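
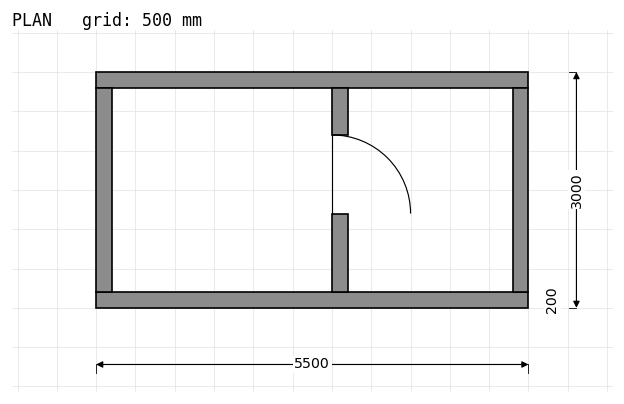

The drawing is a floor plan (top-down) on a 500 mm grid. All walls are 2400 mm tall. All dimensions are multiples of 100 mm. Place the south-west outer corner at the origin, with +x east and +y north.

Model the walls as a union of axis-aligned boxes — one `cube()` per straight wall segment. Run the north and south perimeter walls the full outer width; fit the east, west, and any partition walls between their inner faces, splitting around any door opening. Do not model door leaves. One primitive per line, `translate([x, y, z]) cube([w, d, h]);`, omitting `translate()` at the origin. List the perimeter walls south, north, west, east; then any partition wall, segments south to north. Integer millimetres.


cube([5500, 200, 2400]);
translate([0, 2800, 0]) cube([5500, 200, 2400]);
translate([0, 200, 0]) cube([200, 2600, 2400]);
translate([5300, 200, 0]) cube([200, 2600, 2400]);
translate([3000, 200, 0]) cube([200, 1000, 2400]);
translate([3000, 2200, 0]) cube([200, 600, 2400]);


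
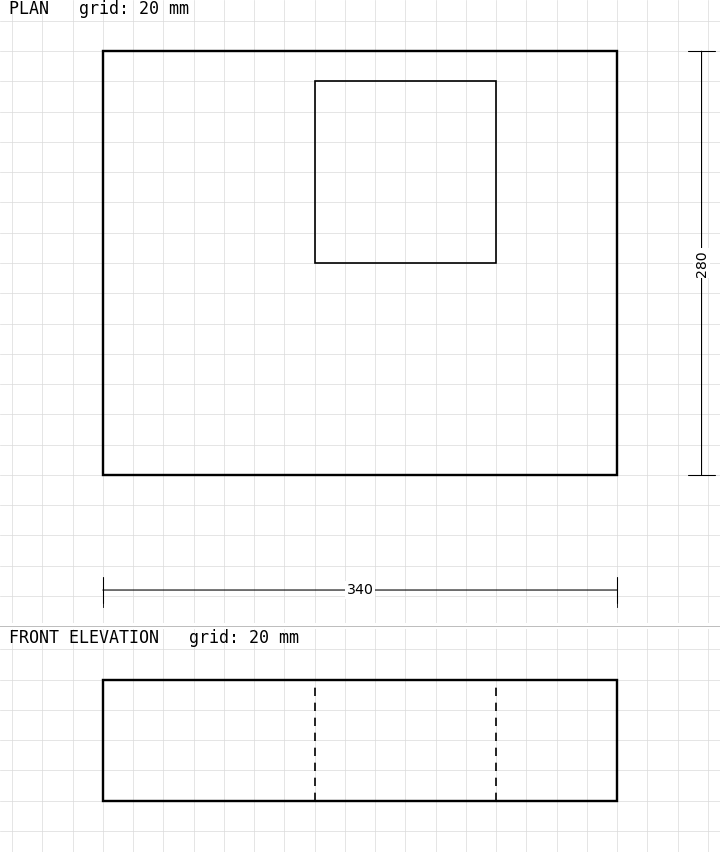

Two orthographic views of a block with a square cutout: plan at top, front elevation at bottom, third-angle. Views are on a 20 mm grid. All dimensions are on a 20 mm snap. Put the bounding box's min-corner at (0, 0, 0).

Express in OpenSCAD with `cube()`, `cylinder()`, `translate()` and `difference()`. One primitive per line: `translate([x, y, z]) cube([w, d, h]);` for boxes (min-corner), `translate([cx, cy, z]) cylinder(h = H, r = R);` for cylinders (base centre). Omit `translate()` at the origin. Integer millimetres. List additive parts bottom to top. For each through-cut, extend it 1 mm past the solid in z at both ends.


difference() {
  cube([340, 280, 80]);
  translate([140, 140, -1]) cube([120, 120, 82]);
}


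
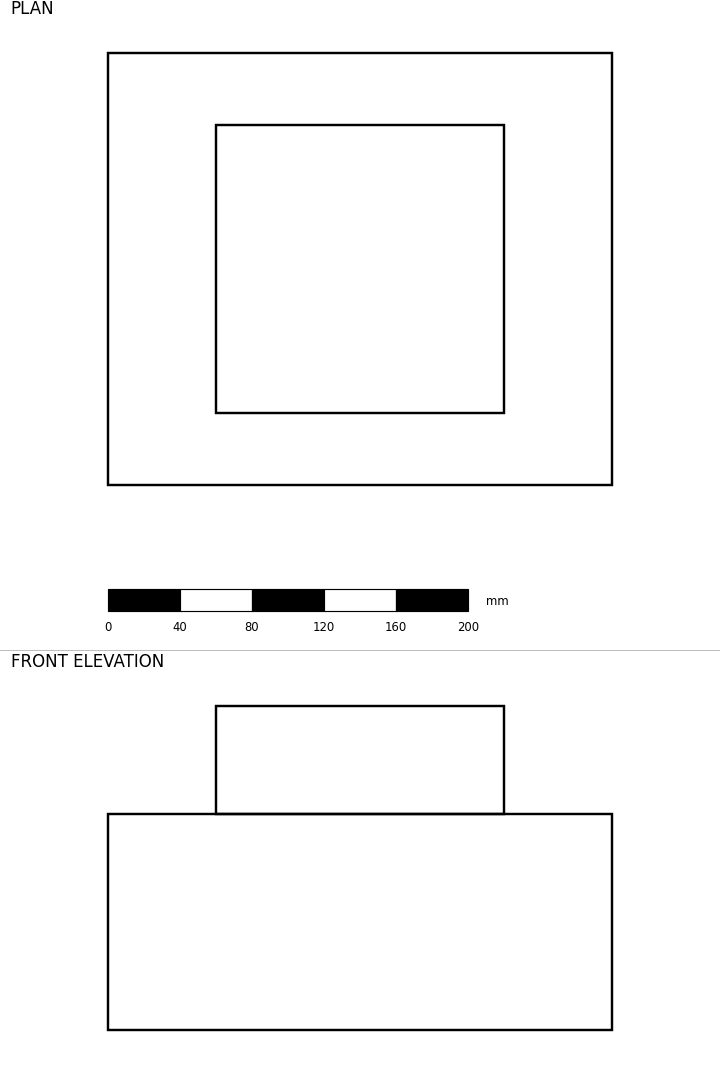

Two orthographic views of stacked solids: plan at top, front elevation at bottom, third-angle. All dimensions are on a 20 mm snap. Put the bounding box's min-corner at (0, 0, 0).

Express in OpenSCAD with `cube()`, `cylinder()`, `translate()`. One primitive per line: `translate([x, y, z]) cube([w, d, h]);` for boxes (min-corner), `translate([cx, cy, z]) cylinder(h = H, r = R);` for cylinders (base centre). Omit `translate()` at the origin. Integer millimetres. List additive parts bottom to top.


cube([280, 240, 120]);
translate([60, 40, 120]) cube([160, 160, 60]);


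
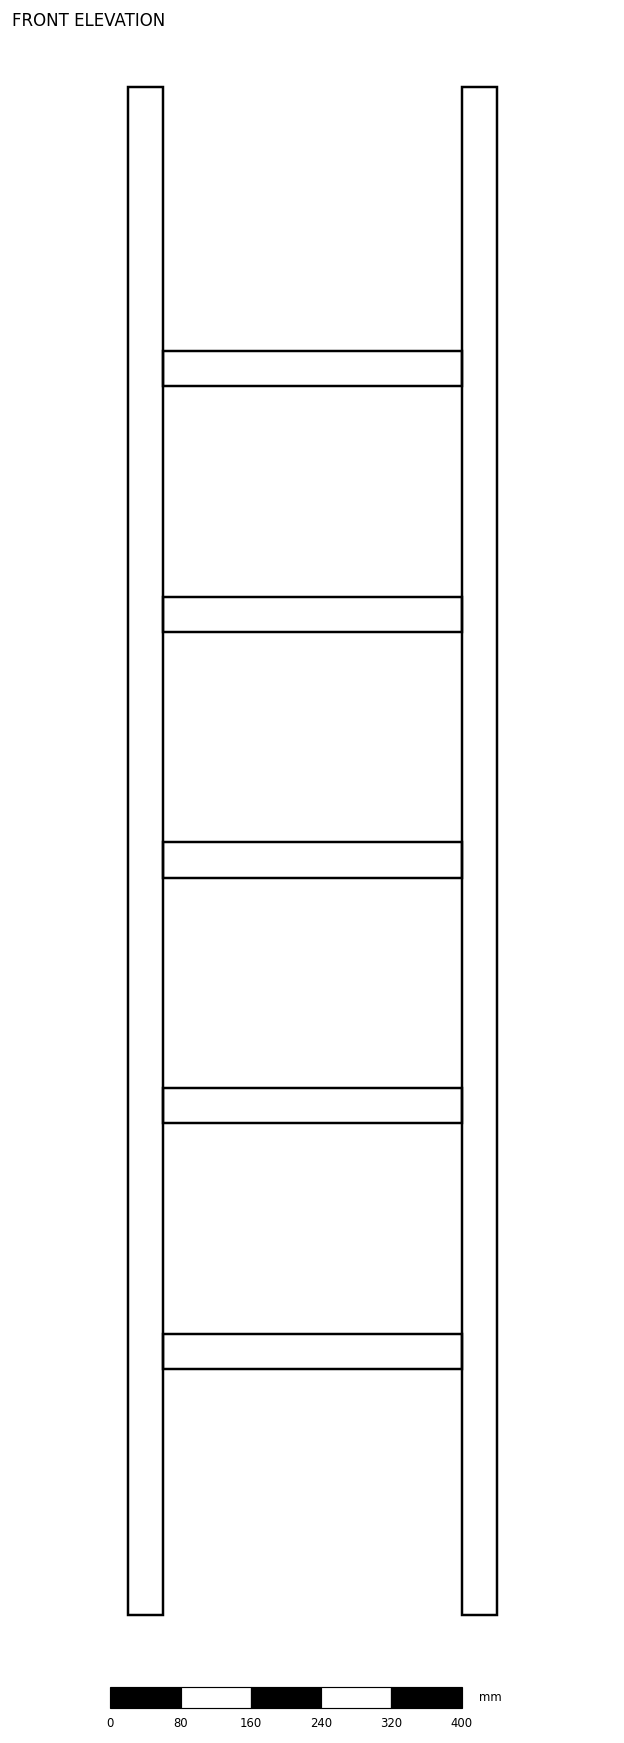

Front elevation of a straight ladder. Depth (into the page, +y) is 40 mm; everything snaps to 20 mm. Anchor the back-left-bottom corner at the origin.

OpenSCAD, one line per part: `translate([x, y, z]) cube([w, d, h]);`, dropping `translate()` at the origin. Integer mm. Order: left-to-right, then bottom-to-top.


cube([40, 40, 1740]);
translate([40, 0, 280]) cube([340, 40, 40]);
translate([40, 0, 560]) cube([340, 40, 40]);
translate([40, 0, 840]) cube([340, 40, 40]);
translate([40, 0, 1120]) cube([340, 40, 40]);
translate([40, 0, 1400]) cube([340, 40, 40]);
translate([380, 0, 0]) cube([40, 40, 1740]);


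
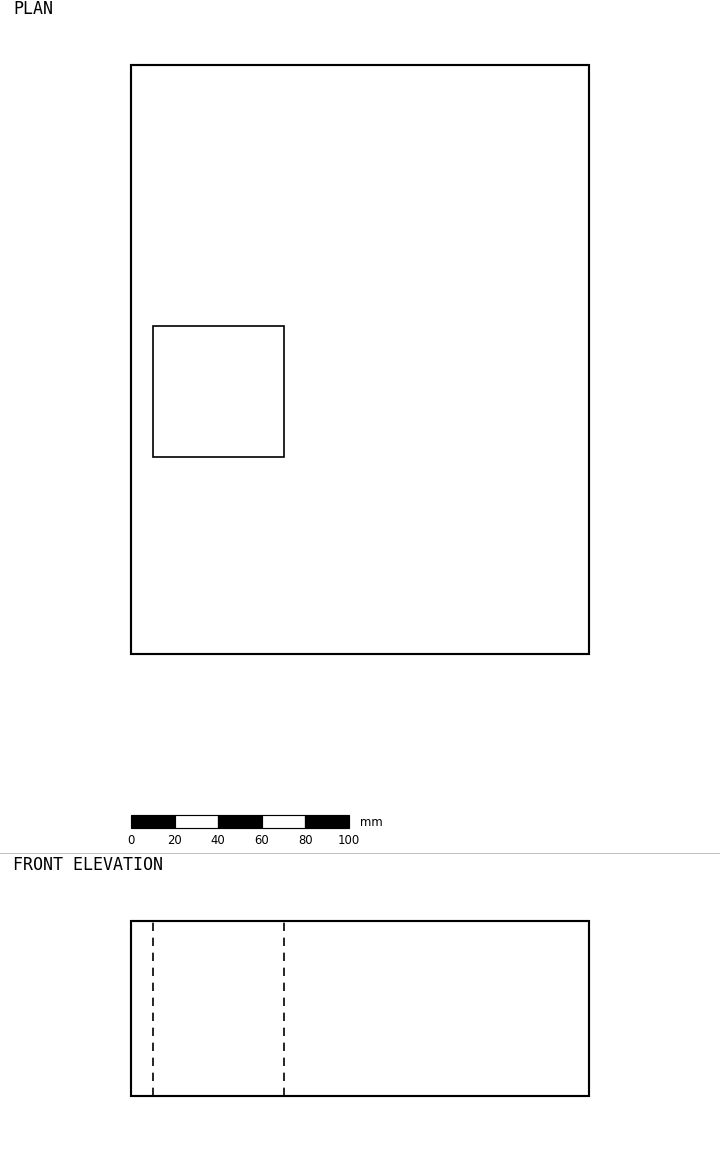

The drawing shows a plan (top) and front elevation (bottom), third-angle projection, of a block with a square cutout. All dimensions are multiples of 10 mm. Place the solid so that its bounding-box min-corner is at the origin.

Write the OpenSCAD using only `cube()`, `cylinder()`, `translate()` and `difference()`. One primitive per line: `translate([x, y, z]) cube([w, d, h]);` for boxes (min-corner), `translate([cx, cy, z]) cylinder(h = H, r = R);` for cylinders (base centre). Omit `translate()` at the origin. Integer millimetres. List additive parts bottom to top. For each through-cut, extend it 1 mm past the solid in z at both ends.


difference() {
  cube([210, 270, 80]);
  translate([10, 90, -1]) cube([60, 60, 82]);
}


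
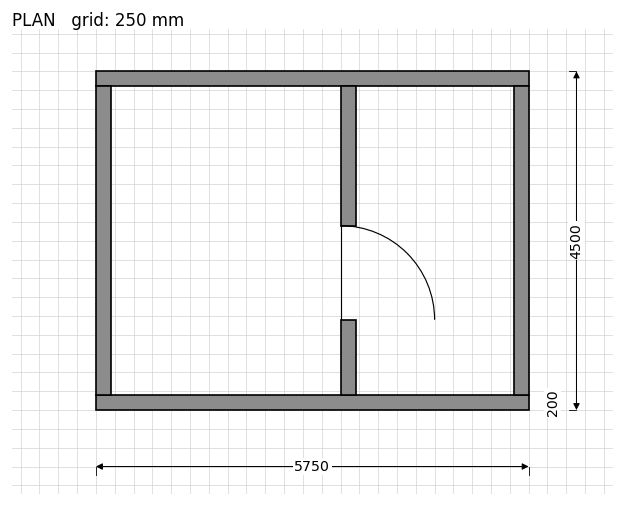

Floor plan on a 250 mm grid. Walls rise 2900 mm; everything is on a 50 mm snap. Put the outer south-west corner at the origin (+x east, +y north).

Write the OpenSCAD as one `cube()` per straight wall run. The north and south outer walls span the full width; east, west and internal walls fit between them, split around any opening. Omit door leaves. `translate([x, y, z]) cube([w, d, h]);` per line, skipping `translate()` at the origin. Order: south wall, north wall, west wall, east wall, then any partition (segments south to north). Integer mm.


cube([5750, 200, 2900]);
translate([0, 4300, 0]) cube([5750, 200, 2900]);
translate([0, 200, 0]) cube([200, 4100, 2900]);
translate([5550, 200, 0]) cube([200, 4100, 2900]);
translate([3250, 200, 0]) cube([200, 1000, 2900]);
translate([3250, 2450, 0]) cube([200, 1850, 2900]);


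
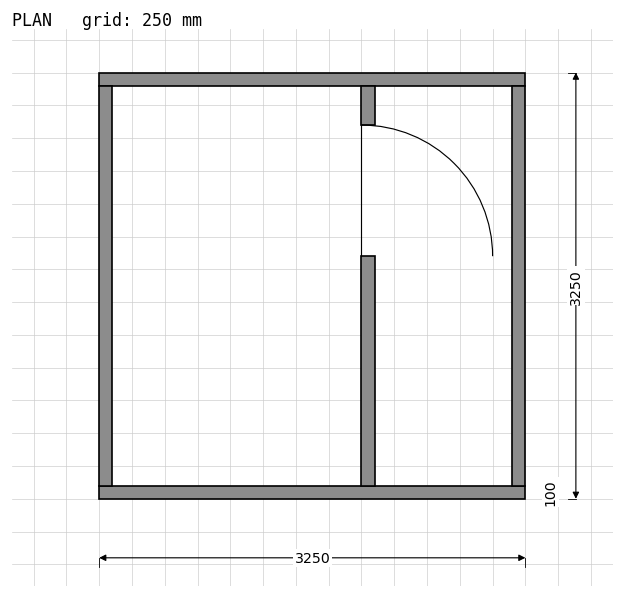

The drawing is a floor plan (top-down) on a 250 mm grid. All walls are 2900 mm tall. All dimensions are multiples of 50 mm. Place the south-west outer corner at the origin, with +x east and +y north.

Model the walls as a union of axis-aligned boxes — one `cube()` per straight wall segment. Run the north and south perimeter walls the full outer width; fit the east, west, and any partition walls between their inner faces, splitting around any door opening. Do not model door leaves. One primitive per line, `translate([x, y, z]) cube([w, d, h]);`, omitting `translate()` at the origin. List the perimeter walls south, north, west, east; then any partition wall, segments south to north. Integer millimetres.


cube([3250, 100, 2900]);
translate([0, 3150, 0]) cube([3250, 100, 2900]);
translate([0, 100, 0]) cube([100, 3050, 2900]);
translate([3150, 100, 0]) cube([100, 3050, 2900]);
translate([2000, 100, 0]) cube([100, 1750, 2900]);
translate([2000, 2850, 0]) cube([100, 300, 2900]);


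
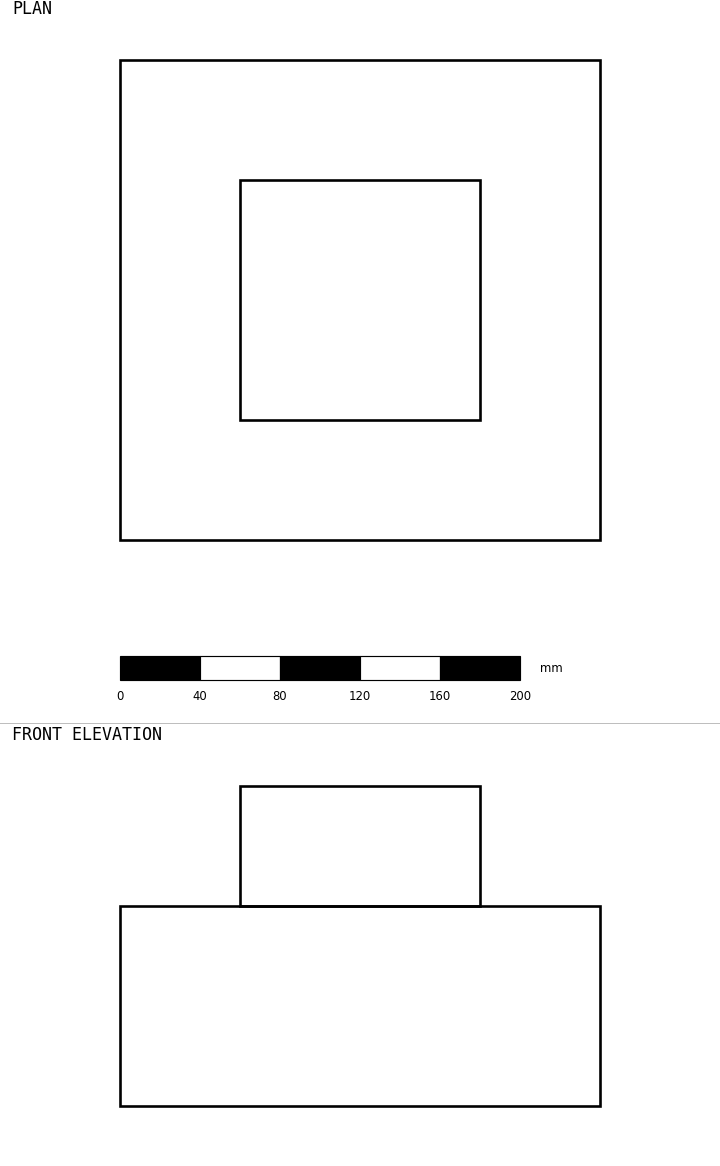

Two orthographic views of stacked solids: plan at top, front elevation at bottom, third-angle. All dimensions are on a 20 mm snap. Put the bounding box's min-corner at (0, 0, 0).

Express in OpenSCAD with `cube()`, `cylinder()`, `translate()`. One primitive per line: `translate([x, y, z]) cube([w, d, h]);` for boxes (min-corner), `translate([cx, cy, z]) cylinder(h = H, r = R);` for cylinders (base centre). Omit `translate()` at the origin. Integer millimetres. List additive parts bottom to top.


cube([240, 240, 100]);
translate([60, 60, 100]) cube([120, 120, 60]);


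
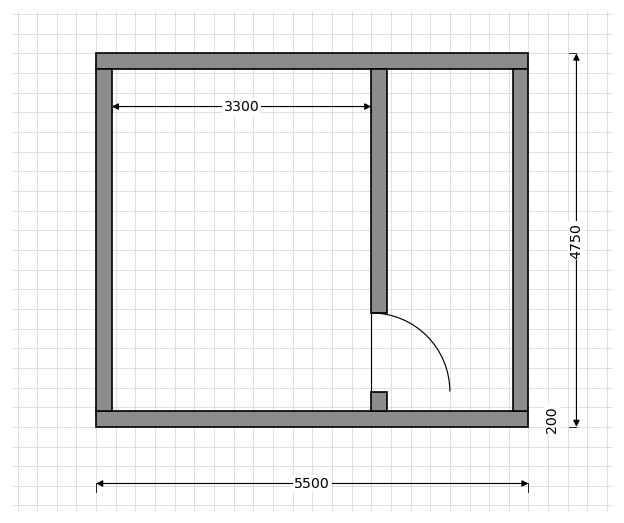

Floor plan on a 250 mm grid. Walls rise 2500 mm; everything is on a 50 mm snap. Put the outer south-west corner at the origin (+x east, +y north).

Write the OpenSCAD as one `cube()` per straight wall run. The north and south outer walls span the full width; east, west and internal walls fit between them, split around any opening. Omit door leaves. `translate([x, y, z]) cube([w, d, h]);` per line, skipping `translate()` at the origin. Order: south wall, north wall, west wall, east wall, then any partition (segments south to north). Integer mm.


cube([5500, 200, 2500]);
translate([0, 4550, 0]) cube([5500, 200, 2500]);
translate([0, 200, 0]) cube([200, 4350, 2500]);
translate([5300, 200, 0]) cube([200, 4350, 2500]);
translate([3500, 200, 0]) cube([200, 250, 2500]);
translate([3500, 1450, 0]) cube([200, 3100, 2500]);


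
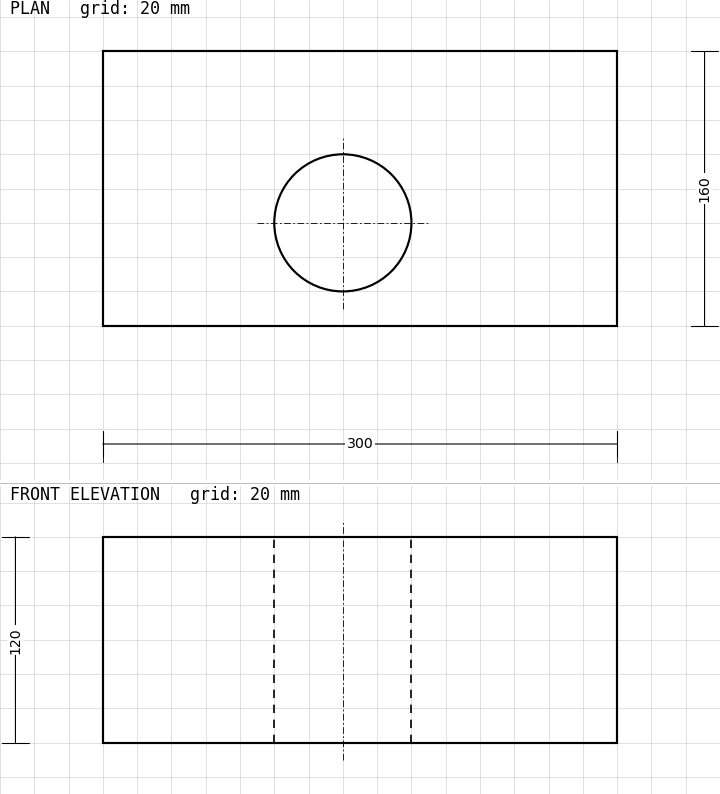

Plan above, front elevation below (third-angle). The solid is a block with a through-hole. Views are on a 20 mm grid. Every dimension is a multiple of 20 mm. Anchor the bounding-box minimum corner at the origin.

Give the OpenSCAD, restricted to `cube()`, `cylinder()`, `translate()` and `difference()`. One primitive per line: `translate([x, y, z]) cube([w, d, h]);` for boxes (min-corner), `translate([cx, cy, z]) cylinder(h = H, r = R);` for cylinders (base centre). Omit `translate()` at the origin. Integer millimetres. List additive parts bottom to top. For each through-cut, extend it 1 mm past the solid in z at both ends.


difference() {
  cube([300, 160, 120]);
  translate([140, 60, -1]) cylinder(h = 122, r = 40);
}


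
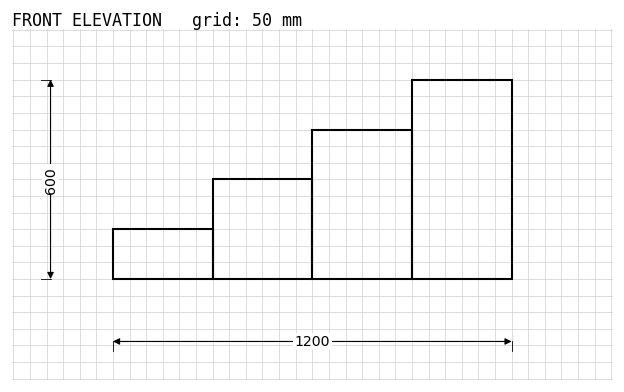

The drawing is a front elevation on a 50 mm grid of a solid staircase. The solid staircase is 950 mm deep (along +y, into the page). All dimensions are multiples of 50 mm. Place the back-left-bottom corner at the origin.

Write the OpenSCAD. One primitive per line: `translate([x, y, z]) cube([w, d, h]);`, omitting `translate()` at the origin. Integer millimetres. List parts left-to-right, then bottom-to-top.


cube([300, 950, 150]);
translate([300, 0, 0]) cube([300, 950, 300]);
translate([600, 0, 0]) cube([300, 950, 450]);
translate([900, 0, 0]) cube([300, 950, 600]);


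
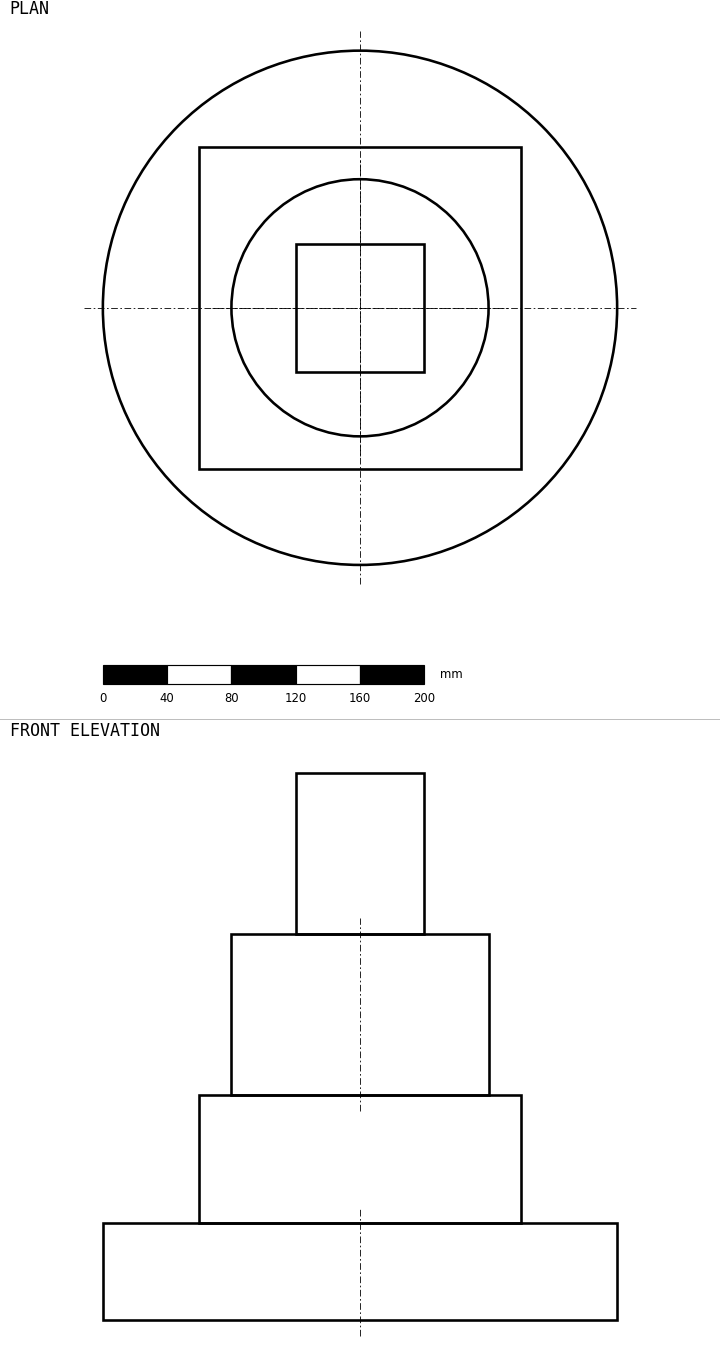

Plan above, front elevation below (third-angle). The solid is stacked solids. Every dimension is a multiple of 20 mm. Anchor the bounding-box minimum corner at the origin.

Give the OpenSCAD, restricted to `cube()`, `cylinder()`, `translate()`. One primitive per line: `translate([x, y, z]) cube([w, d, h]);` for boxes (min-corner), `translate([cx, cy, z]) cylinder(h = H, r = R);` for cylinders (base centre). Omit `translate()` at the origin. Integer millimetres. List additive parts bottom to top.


translate([160, 160, 0]) cylinder(h = 60, r = 160);
translate([60, 60, 60]) cube([200, 200, 80]);
translate([160, 160, 140]) cylinder(h = 100, r = 80);
translate([120, 120, 240]) cube([80, 80, 100]);


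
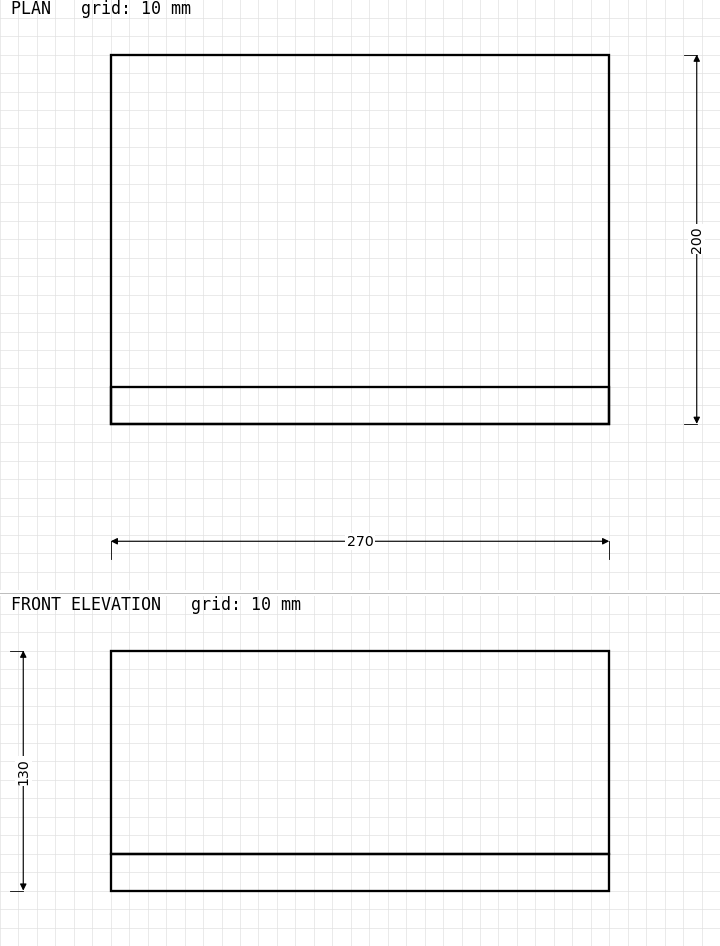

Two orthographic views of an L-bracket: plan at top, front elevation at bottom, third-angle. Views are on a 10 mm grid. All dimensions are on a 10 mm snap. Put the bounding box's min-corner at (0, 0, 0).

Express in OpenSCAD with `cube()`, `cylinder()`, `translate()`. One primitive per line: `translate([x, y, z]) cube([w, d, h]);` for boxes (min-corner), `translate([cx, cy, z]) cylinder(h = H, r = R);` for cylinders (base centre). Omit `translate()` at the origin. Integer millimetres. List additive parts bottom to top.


cube([270, 200, 20]);
translate([0, 0, 20]) cube([270, 20, 110]);


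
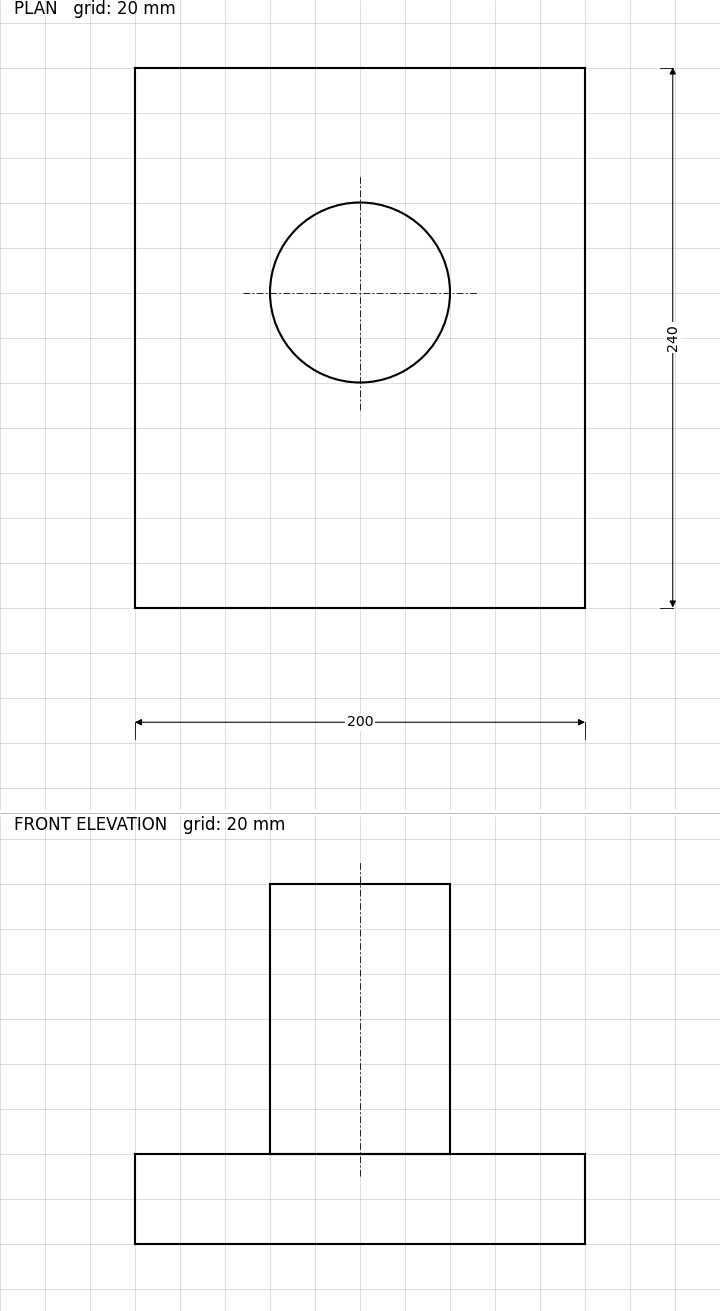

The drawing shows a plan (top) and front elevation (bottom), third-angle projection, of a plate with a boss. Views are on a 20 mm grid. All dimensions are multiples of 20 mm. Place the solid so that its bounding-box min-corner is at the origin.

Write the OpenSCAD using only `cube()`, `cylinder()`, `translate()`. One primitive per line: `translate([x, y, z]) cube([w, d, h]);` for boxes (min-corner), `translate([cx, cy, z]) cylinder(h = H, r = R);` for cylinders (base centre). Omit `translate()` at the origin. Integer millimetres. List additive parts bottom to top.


cube([200, 240, 40]);
translate([100, 140, 40]) cylinder(h = 120, r = 40);


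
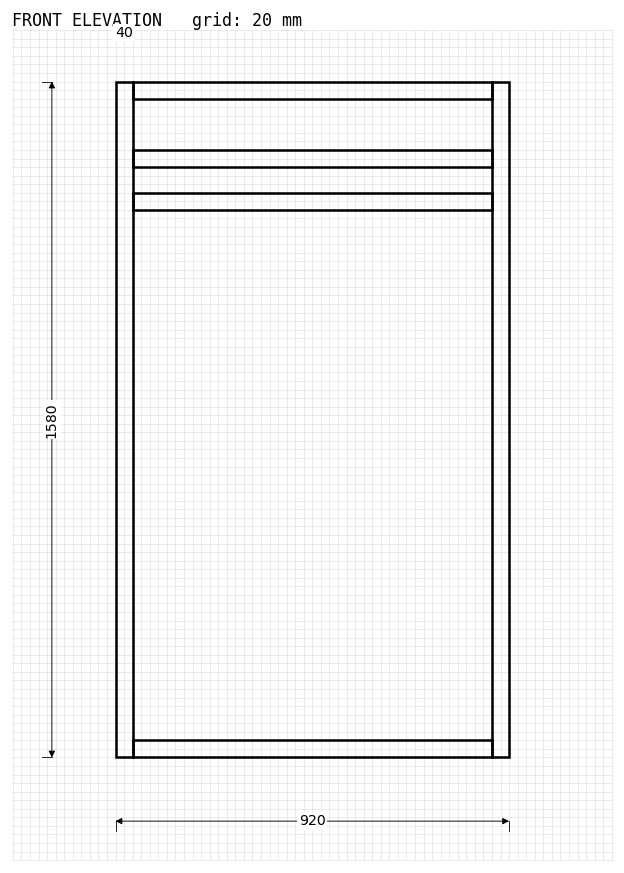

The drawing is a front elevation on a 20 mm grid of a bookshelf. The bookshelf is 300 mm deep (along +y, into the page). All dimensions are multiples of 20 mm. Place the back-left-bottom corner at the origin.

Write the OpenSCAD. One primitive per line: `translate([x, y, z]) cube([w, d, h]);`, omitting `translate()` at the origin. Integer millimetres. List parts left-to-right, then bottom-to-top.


cube([40, 300, 1580]);
translate([40, 0, 0]) cube([840, 300, 40]);
translate([40, 0, 1280]) cube([840, 300, 40]);
translate([40, 0, 1380]) cube([840, 300, 40]);
translate([40, 0, 1540]) cube([840, 300, 40]);
translate([880, 0, 0]) cube([40, 300, 1580]);


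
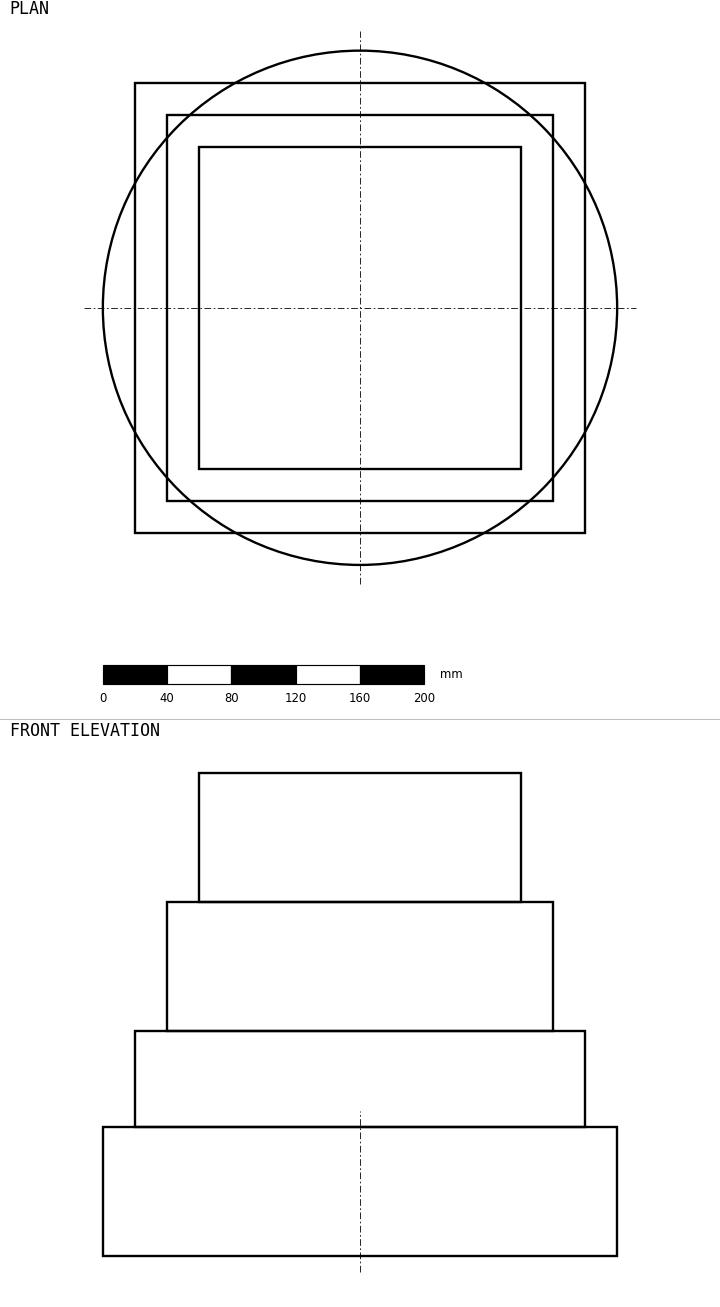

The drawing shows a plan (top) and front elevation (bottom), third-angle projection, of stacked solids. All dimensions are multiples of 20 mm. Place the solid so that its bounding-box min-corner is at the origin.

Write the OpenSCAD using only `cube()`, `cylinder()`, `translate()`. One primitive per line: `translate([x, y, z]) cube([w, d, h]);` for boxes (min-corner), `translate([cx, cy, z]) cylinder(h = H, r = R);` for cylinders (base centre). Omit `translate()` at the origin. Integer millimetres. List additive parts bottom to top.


translate([160, 160, 0]) cylinder(h = 80, r = 160);
translate([20, 20, 80]) cube([280, 280, 60]);
translate([40, 40, 140]) cube([240, 240, 80]);
translate([60, 60, 220]) cube([200, 200, 80]);


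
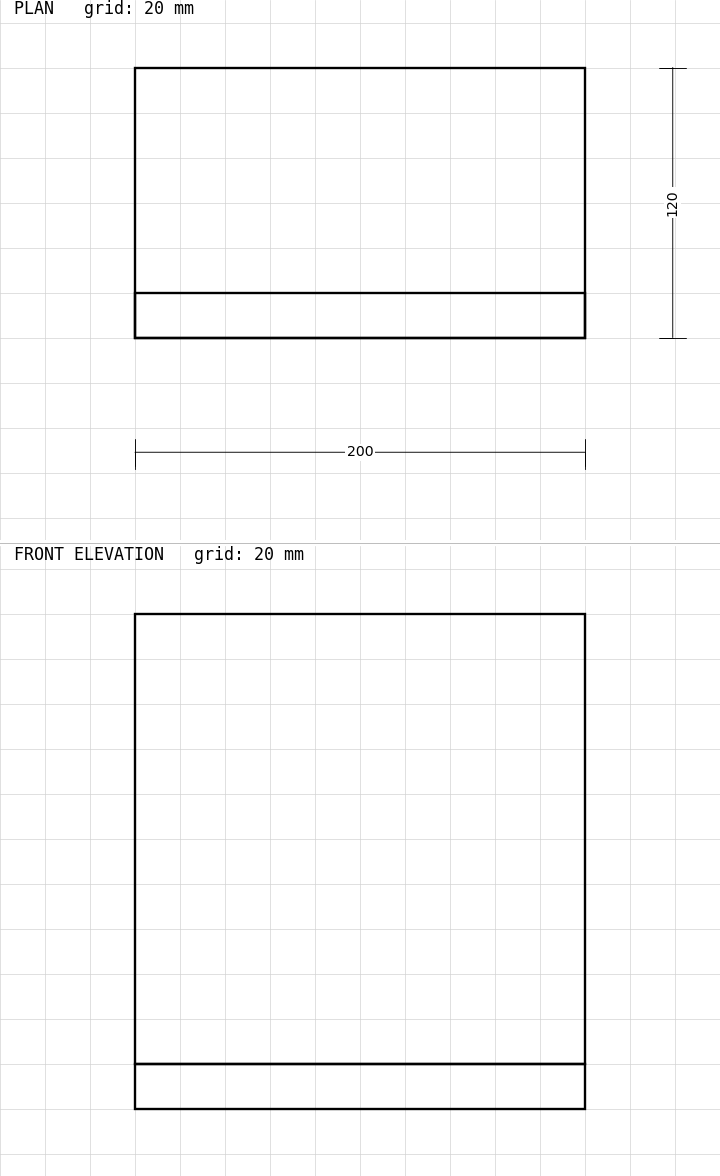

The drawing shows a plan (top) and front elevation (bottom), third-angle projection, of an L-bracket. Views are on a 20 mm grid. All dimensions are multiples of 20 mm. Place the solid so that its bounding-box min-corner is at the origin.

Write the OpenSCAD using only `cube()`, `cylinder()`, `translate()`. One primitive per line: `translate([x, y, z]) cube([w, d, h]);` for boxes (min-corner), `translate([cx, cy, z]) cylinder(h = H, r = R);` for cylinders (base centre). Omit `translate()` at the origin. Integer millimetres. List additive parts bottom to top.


cube([200, 120, 20]);
translate([0, 0, 20]) cube([200, 20, 200]);


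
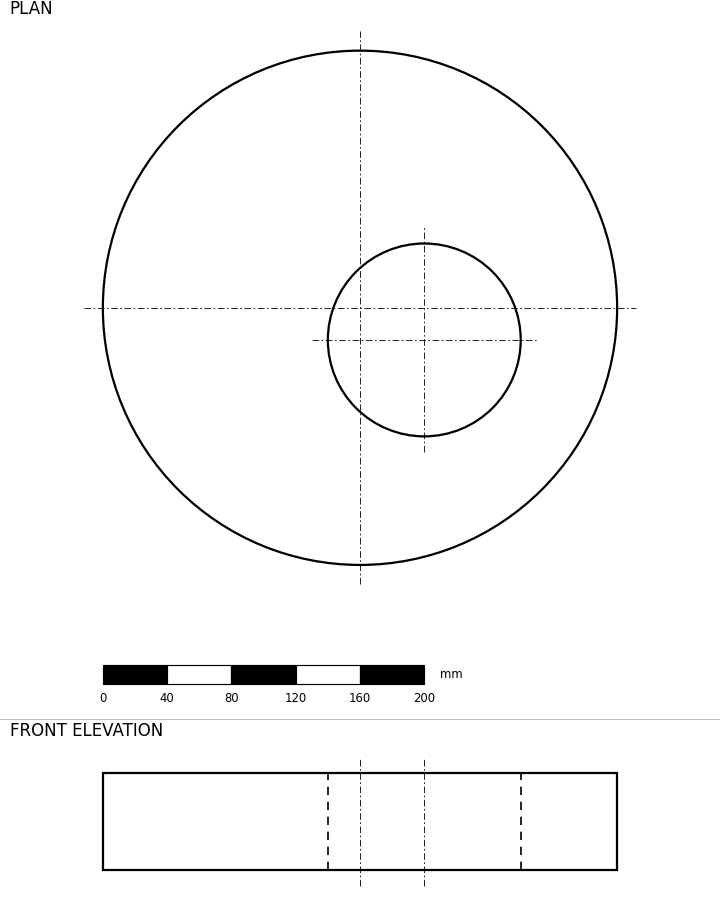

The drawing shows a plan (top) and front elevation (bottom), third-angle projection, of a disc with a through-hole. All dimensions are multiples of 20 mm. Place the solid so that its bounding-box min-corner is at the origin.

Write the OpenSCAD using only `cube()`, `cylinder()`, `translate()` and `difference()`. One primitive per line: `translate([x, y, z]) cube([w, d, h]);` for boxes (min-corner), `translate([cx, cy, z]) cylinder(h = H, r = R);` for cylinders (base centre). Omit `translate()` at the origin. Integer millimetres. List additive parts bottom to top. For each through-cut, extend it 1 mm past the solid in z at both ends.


difference() {
  translate([160, 160, 0]) cylinder(h = 60, r = 160);
  translate([200, 140, -1]) cylinder(h = 62, r = 60);
}


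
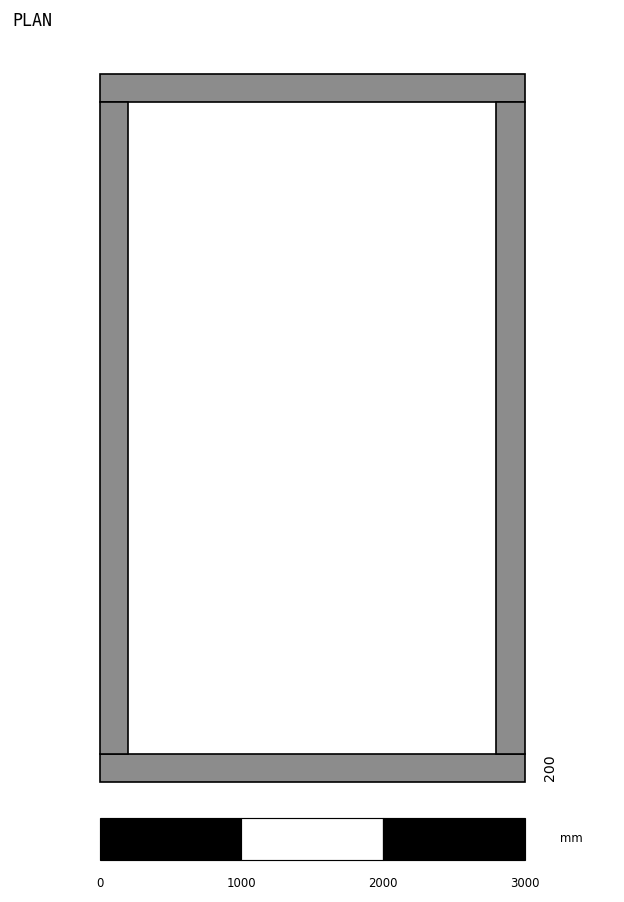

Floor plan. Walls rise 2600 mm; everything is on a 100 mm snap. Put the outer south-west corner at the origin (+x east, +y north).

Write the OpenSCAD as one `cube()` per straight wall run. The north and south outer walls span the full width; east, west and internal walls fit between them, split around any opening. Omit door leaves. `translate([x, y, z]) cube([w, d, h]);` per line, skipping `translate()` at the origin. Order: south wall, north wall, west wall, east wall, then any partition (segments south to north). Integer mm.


cube([3000, 200, 2600]);
translate([0, 4800, 0]) cube([3000, 200, 2600]);
translate([0, 200, 0]) cube([200, 4600, 2600]);
translate([2800, 200, 0]) cube([200, 4600, 2600]);


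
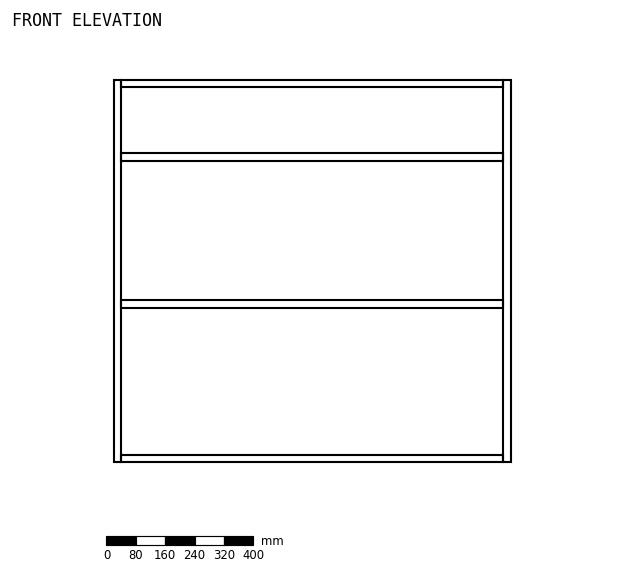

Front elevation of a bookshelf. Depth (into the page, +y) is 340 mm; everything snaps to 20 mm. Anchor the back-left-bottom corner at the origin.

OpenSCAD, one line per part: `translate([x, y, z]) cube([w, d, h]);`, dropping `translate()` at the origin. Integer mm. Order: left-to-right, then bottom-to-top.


cube([20, 340, 1040]);
translate([20, 0, 0]) cube([1040, 340, 20]);
translate([20, 0, 420]) cube([1040, 340, 20]);
translate([20, 0, 820]) cube([1040, 340, 20]);
translate([20, 0, 1020]) cube([1040, 340, 20]);
translate([1060, 0, 0]) cube([20, 340, 1040]);


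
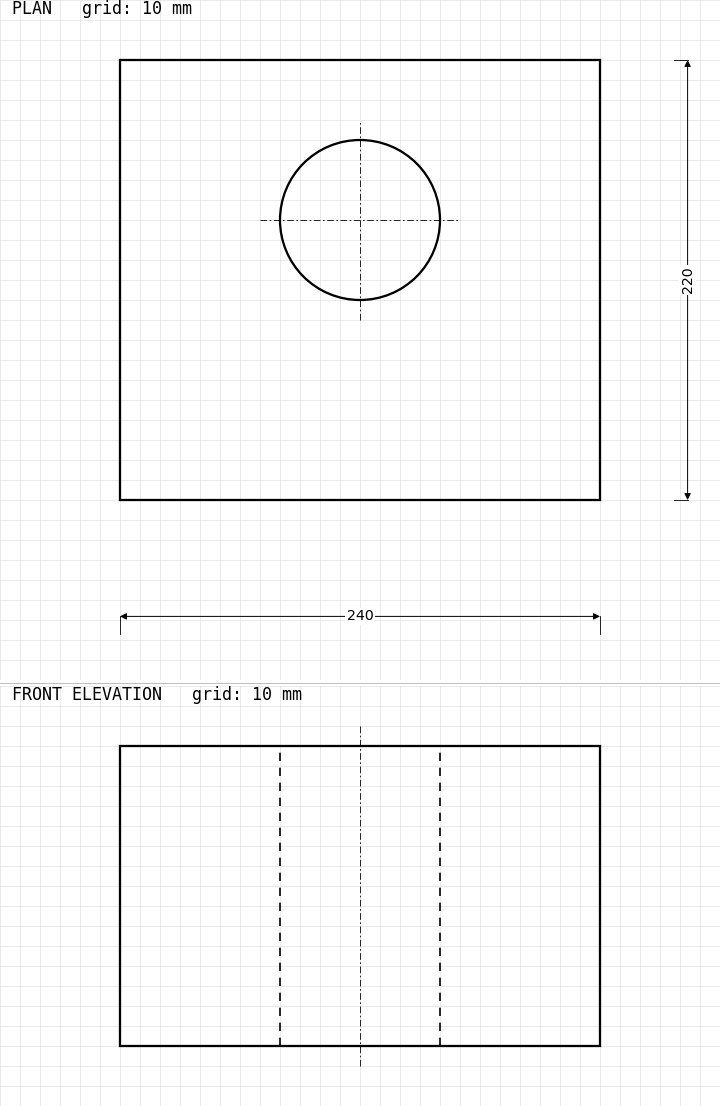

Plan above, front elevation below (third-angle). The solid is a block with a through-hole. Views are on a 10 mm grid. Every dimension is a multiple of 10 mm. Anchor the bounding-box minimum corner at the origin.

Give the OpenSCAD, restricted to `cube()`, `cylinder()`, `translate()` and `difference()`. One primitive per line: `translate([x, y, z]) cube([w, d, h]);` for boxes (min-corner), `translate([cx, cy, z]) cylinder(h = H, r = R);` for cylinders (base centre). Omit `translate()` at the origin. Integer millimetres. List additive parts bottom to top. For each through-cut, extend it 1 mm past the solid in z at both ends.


difference() {
  cube([240, 220, 150]);
  translate([120, 140, -1]) cylinder(h = 152, r = 40);
}


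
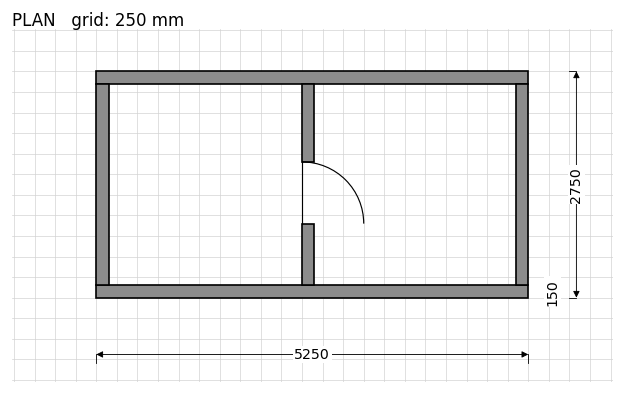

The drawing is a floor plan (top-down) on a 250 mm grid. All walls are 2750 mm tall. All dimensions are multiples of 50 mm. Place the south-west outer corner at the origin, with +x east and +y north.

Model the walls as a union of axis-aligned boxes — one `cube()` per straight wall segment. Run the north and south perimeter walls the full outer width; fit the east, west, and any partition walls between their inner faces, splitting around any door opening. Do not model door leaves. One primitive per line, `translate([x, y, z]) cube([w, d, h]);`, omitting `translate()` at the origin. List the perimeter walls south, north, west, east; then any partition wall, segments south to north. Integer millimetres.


cube([5250, 150, 2750]);
translate([0, 2600, 0]) cube([5250, 150, 2750]);
translate([0, 150, 0]) cube([150, 2450, 2750]);
translate([5100, 150, 0]) cube([150, 2450, 2750]);
translate([2500, 150, 0]) cube([150, 750, 2750]);
translate([2500, 1650, 0]) cube([150, 950, 2750]);


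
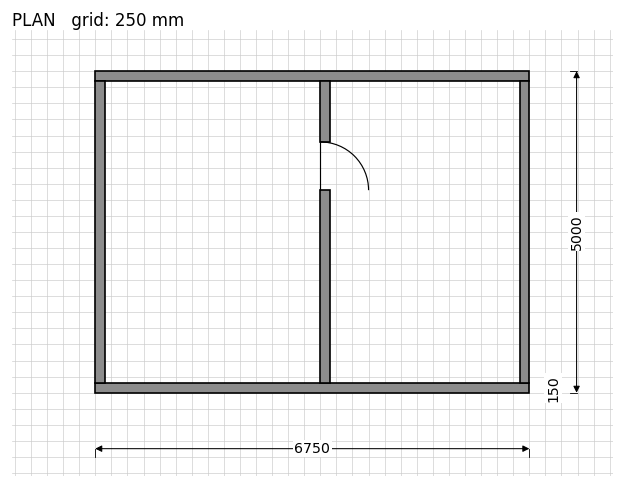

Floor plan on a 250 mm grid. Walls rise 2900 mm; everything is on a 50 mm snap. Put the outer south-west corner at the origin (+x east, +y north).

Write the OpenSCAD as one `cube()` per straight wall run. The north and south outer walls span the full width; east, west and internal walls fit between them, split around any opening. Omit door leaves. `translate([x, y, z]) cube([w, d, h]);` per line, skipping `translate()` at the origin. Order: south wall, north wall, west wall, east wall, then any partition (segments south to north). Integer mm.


cube([6750, 150, 2900]);
translate([0, 4850, 0]) cube([6750, 150, 2900]);
translate([0, 150, 0]) cube([150, 4700, 2900]);
translate([6600, 150, 0]) cube([150, 4700, 2900]);
translate([3500, 150, 0]) cube([150, 3000, 2900]);
translate([3500, 3900, 0]) cube([150, 950, 2900]);


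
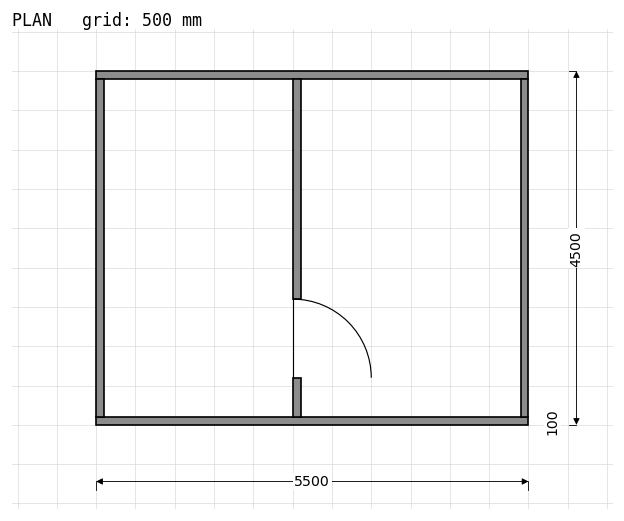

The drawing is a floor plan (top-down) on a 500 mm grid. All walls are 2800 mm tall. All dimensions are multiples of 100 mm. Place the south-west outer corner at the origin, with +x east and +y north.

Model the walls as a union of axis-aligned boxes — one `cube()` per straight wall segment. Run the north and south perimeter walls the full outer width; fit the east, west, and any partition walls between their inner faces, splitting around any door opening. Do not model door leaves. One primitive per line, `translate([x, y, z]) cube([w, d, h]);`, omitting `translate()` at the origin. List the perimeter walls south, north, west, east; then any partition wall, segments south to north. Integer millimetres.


cube([5500, 100, 2800]);
translate([0, 4400, 0]) cube([5500, 100, 2800]);
translate([0, 100, 0]) cube([100, 4300, 2800]);
translate([5400, 100, 0]) cube([100, 4300, 2800]);
translate([2500, 100, 0]) cube([100, 500, 2800]);
translate([2500, 1600, 0]) cube([100, 2800, 2800]);


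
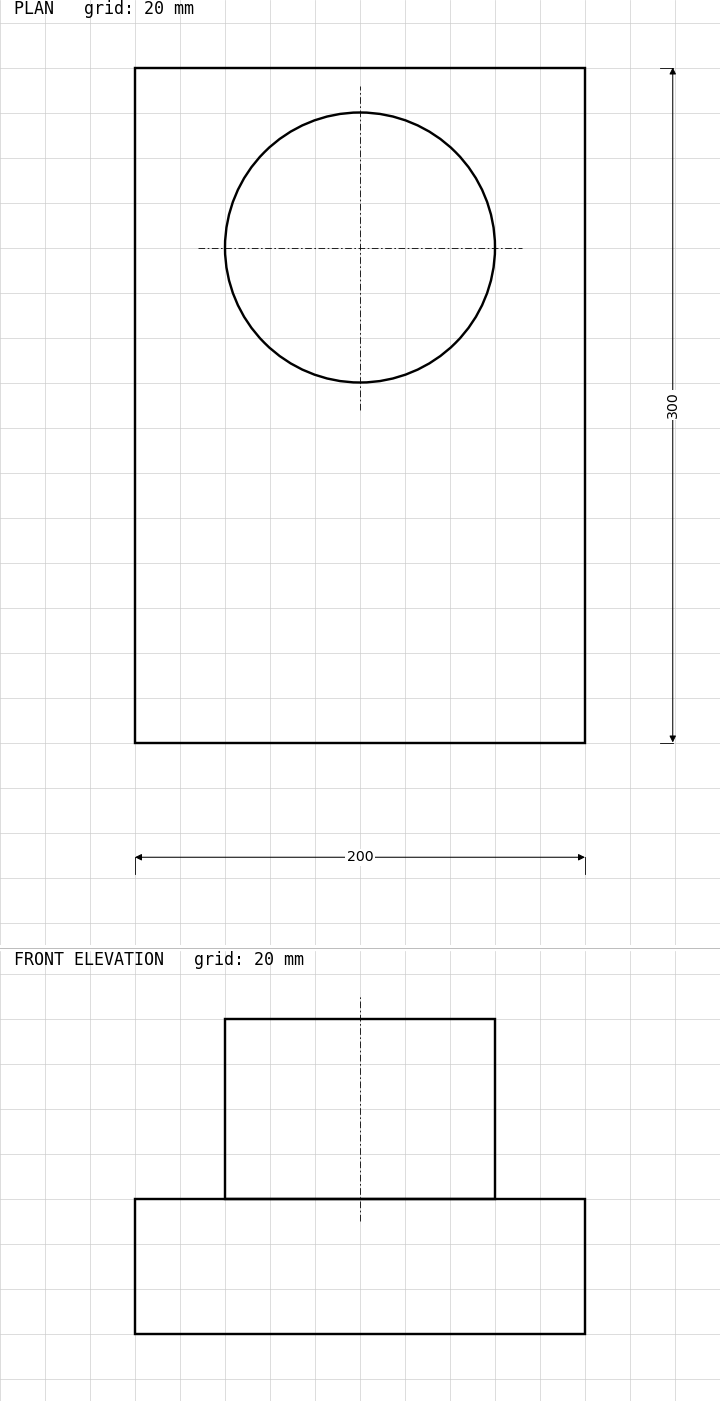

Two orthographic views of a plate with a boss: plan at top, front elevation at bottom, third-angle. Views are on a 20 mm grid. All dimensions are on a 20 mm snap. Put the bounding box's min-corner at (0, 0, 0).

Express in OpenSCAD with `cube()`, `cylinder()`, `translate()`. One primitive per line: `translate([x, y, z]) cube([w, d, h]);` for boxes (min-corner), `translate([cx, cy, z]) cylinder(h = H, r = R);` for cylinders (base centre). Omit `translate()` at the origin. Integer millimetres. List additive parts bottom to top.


cube([200, 300, 60]);
translate([100, 220, 60]) cylinder(h = 80, r = 60);


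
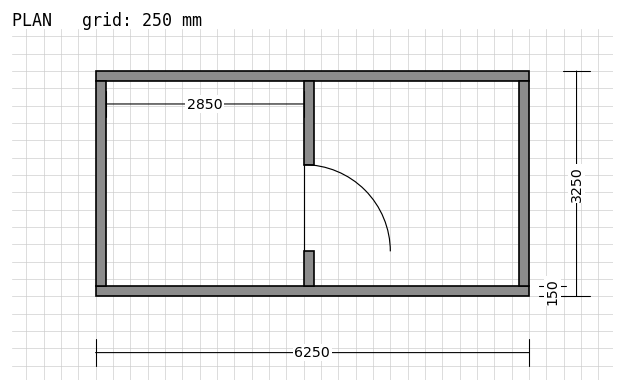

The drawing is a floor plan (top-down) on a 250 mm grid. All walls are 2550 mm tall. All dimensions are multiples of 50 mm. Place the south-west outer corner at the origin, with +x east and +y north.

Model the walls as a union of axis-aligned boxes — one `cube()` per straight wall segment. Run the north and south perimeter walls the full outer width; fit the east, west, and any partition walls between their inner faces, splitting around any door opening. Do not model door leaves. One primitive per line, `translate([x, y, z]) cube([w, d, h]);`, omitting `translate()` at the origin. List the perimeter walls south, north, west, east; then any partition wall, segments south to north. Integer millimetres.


cube([6250, 150, 2550]);
translate([0, 3100, 0]) cube([6250, 150, 2550]);
translate([0, 150, 0]) cube([150, 2950, 2550]);
translate([6100, 150, 0]) cube([150, 2950, 2550]);
translate([3000, 150, 0]) cube([150, 500, 2550]);
translate([3000, 1900, 0]) cube([150, 1200, 2550]);


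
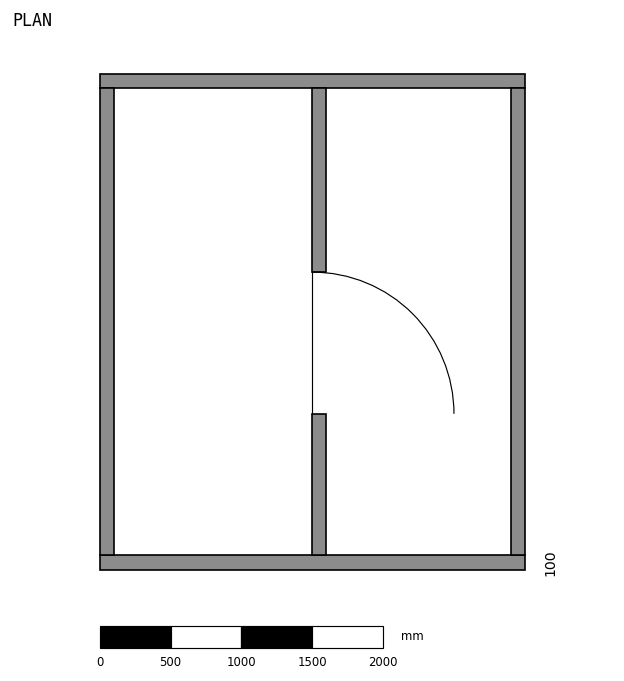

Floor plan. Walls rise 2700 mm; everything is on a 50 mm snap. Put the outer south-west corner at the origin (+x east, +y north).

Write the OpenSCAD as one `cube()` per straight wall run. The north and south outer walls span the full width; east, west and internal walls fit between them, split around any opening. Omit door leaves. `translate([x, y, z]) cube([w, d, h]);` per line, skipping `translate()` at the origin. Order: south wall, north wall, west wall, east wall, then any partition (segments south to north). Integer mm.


cube([3000, 100, 2700]);
translate([0, 3400, 0]) cube([3000, 100, 2700]);
translate([0, 100, 0]) cube([100, 3300, 2700]);
translate([2900, 100, 0]) cube([100, 3300, 2700]);
translate([1500, 100, 0]) cube([100, 1000, 2700]);
translate([1500, 2100, 0]) cube([100, 1300, 2700]);


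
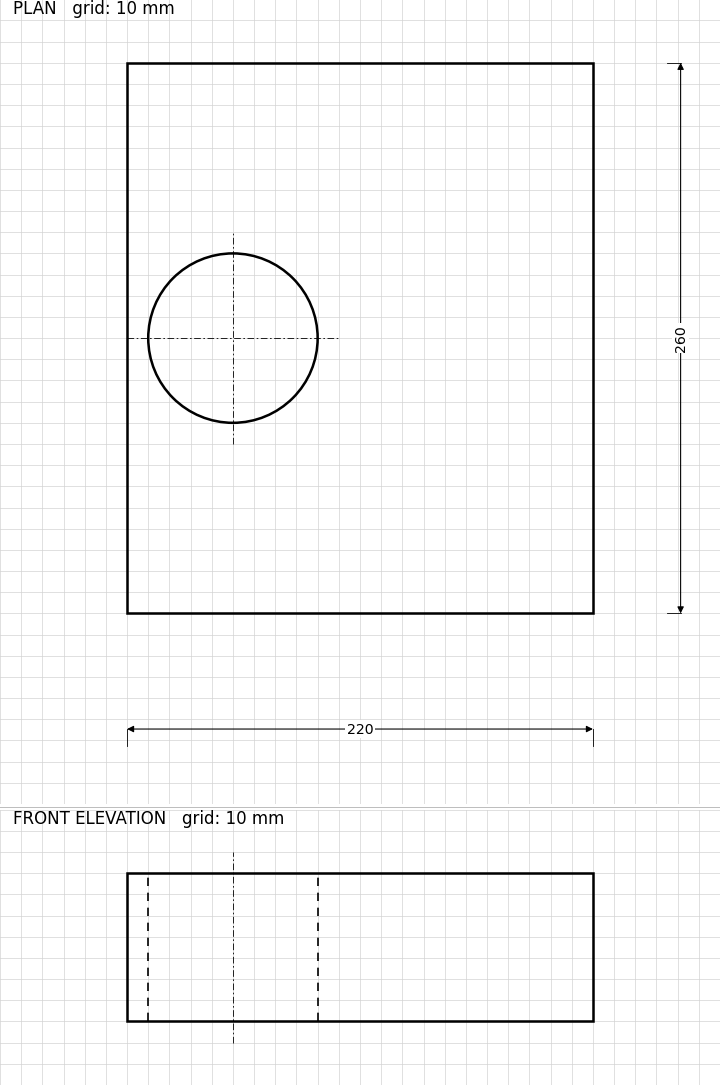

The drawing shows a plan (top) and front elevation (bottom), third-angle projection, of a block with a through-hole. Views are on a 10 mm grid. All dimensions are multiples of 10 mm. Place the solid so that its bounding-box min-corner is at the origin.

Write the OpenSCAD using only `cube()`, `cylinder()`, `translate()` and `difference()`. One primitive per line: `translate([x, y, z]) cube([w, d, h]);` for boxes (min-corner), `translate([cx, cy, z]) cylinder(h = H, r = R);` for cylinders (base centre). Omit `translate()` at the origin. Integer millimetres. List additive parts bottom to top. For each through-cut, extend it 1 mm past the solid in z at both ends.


difference() {
  cube([220, 260, 70]);
  translate([50, 130, -1]) cylinder(h = 72, r = 40);
}


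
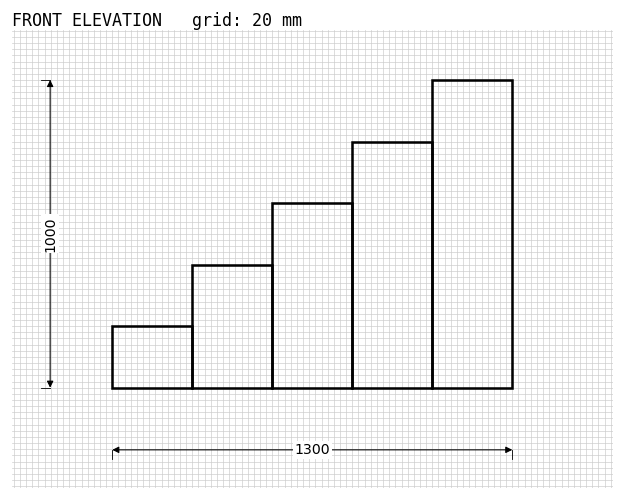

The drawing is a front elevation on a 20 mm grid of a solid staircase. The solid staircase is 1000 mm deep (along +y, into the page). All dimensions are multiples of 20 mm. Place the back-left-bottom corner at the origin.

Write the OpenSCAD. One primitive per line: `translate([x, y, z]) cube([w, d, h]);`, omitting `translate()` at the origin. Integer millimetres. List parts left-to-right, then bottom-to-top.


cube([260, 1000, 200]);
translate([260, 0, 0]) cube([260, 1000, 400]);
translate([520, 0, 0]) cube([260, 1000, 600]);
translate([780, 0, 0]) cube([260, 1000, 800]);
translate([1040, 0, 0]) cube([260, 1000, 1000]);


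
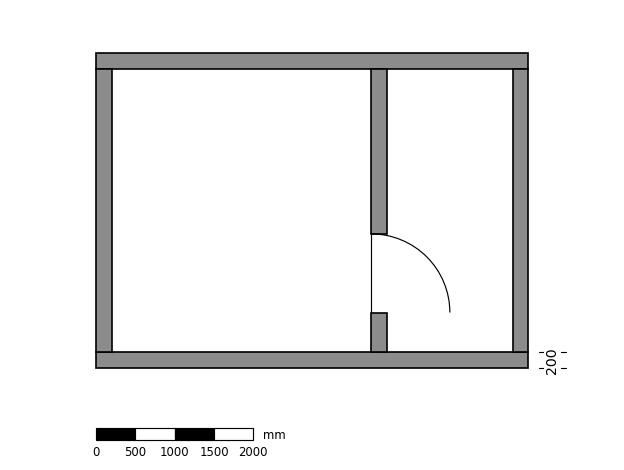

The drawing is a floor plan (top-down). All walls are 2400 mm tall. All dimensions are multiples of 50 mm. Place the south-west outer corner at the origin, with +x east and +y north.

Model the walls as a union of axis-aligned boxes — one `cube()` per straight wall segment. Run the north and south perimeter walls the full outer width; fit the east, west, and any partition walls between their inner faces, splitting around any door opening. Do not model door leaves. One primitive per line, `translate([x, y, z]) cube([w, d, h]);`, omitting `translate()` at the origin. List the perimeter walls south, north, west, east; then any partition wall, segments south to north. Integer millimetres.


cube([5500, 200, 2400]);
translate([0, 3800, 0]) cube([5500, 200, 2400]);
translate([0, 200, 0]) cube([200, 3600, 2400]);
translate([5300, 200, 0]) cube([200, 3600, 2400]);
translate([3500, 200, 0]) cube([200, 500, 2400]);
translate([3500, 1700, 0]) cube([200, 2100, 2400]);


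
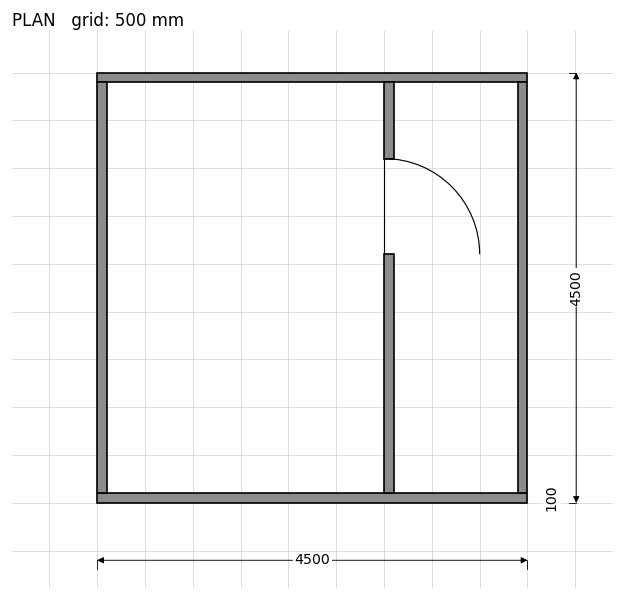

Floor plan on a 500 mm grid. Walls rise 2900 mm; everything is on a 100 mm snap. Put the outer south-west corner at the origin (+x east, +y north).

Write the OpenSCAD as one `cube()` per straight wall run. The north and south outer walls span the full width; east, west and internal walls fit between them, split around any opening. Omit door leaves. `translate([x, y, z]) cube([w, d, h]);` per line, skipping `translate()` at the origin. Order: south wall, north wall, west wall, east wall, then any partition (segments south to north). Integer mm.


cube([4500, 100, 2900]);
translate([0, 4400, 0]) cube([4500, 100, 2900]);
translate([0, 100, 0]) cube([100, 4300, 2900]);
translate([4400, 100, 0]) cube([100, 4300, 2900]);
translate([3000, 100, 0]) cube([100, 2500, 2900]);
translate([3000, 3600, 0]) cube([100, 800, 2900]);


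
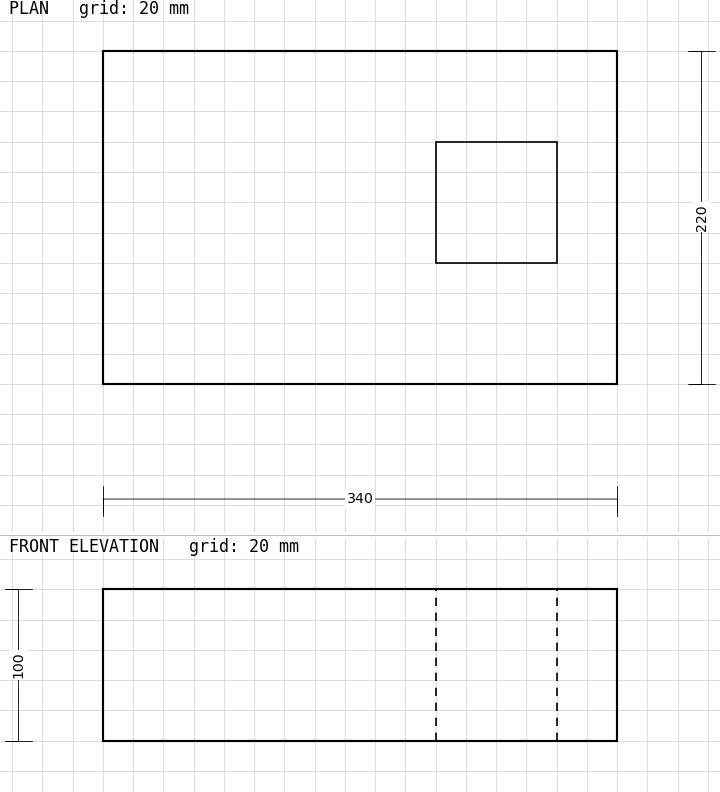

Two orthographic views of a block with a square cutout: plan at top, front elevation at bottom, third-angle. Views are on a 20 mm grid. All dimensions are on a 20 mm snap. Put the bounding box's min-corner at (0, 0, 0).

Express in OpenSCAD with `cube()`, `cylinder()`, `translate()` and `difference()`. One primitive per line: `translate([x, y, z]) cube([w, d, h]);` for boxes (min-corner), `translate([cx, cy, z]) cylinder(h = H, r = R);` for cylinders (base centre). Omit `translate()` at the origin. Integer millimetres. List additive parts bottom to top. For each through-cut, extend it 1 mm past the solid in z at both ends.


difference() {
  cube([340, 220, 100]);
  translate([220, 80, -1]) cube([80, 80, 102]);
}


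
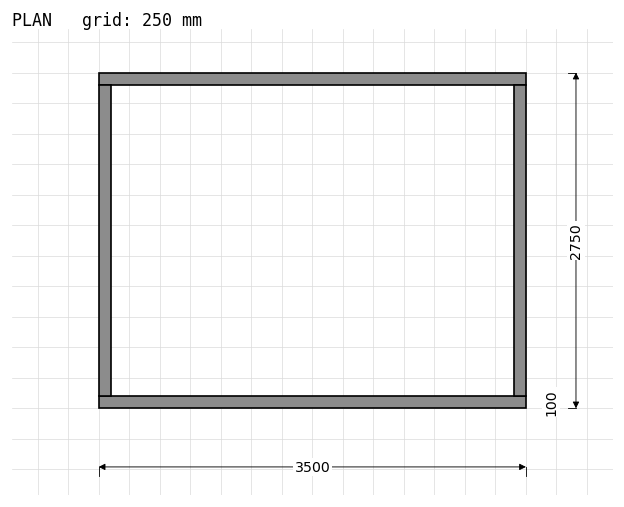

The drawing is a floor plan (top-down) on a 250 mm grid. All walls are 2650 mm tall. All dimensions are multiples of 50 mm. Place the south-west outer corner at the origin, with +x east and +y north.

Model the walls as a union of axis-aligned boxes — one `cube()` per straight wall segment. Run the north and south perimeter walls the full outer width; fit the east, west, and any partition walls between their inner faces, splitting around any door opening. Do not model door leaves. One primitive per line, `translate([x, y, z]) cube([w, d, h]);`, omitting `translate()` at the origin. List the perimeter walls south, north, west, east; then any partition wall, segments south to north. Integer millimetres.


cube([3500, 100, 2650]);
translate([0, 2650, 0]) cube([3500, 100, 2650]);
translate([0, 100, 0]) cube([100, 2550, 2650]);
translate([3400, 100, 0]) cube([100, 2550, 2650]);


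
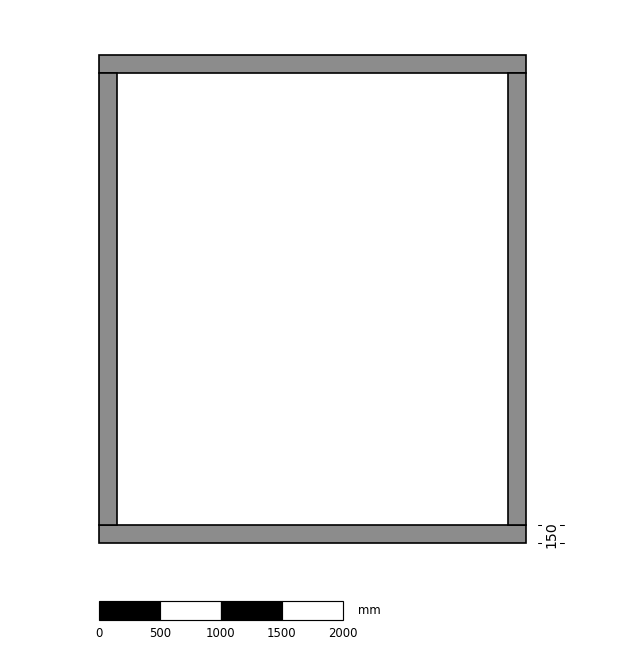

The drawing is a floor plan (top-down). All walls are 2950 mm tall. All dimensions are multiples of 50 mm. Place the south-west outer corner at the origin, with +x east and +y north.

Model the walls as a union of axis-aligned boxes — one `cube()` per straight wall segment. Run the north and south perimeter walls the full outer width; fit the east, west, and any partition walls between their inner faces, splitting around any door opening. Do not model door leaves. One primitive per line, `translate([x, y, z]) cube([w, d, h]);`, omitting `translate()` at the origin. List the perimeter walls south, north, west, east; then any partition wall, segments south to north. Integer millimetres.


cube([3500, 150, 2950]);
translate([0, 3850, 0]) cube([3500, 150, 2950]);
translate([0, 150, 0]) cube([150, 3700, 2950]);
translate([3350, 150, 0]) cube([150, 3700, 2950]);


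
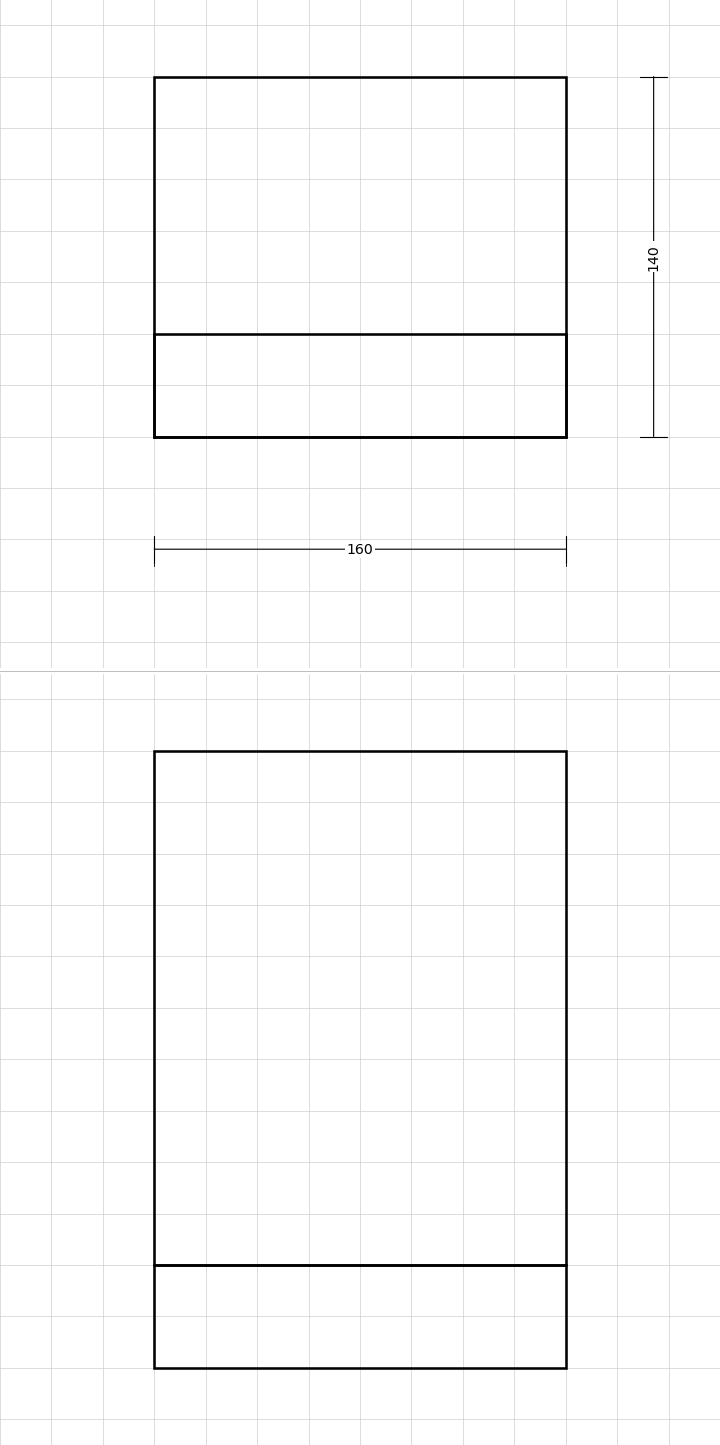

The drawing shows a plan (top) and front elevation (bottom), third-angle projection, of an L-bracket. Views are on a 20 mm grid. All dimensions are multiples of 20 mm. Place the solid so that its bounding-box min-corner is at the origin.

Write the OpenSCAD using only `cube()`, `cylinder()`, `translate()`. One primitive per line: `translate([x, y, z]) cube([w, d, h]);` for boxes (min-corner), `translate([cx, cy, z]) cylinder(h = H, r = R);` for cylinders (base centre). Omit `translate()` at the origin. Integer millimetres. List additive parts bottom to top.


cube([160, 140, 40]);
translate([0, 0, 40]) cube([160, 40, 200]);


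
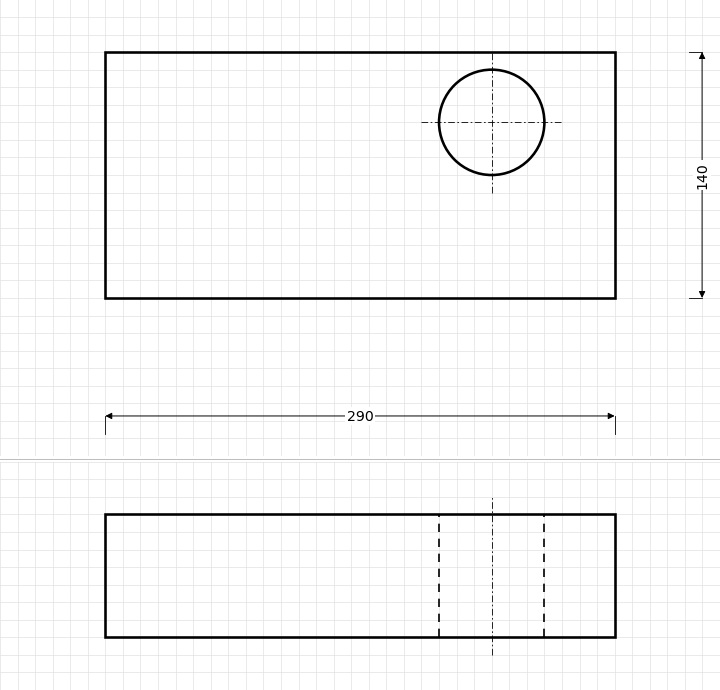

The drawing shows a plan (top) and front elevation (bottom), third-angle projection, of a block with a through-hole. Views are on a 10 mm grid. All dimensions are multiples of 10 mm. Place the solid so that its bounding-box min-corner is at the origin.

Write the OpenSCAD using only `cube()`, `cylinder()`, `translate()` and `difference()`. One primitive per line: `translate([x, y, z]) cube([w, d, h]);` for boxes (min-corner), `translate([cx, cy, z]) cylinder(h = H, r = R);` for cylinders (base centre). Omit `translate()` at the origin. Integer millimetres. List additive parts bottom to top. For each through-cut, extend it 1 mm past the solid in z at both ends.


difference() {
  cube([290, 140, 70]);
  translate([220, 100, -1]) cylinder(h = 72, r = 30);
}


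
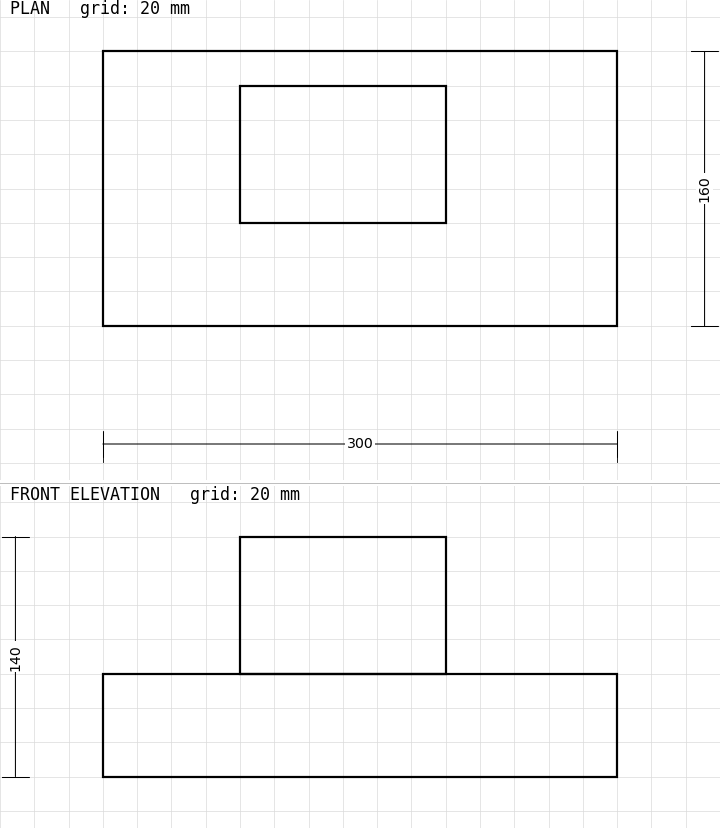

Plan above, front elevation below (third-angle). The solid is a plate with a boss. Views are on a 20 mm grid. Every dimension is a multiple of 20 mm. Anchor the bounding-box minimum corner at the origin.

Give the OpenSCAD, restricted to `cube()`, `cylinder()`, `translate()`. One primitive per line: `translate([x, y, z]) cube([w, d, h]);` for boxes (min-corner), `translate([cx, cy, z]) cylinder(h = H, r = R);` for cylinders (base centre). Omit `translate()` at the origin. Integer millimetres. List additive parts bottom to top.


cube([300, 160, 60]);
translate([80, 60, 60]) cube([120, 80, 80]);
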